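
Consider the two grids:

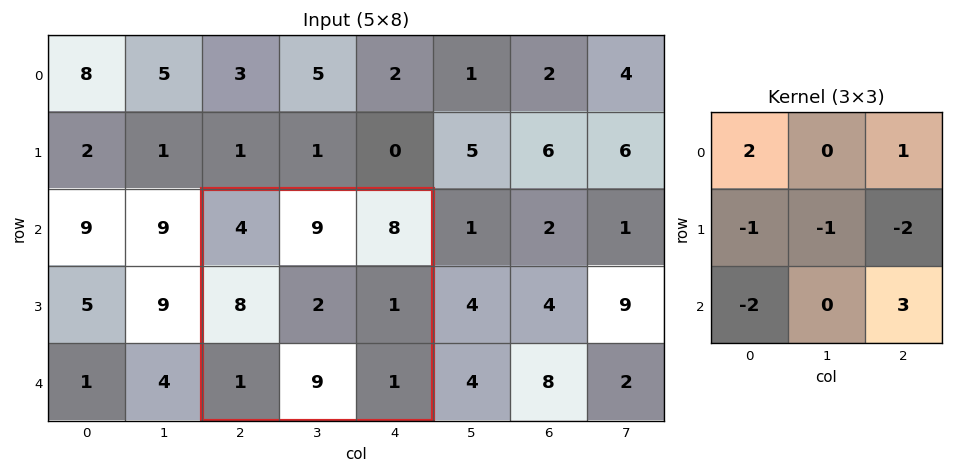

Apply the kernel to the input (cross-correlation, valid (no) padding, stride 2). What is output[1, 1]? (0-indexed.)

5

The receptive field on the input at this output position is [4 9 8 / 8 2 1 / 1 9 1]. Elementwise product with the kernel and sum: 4·2 + 8·1 + 8·-1 + 2·-1 + 1·-2 + 1·-2 + 1·3.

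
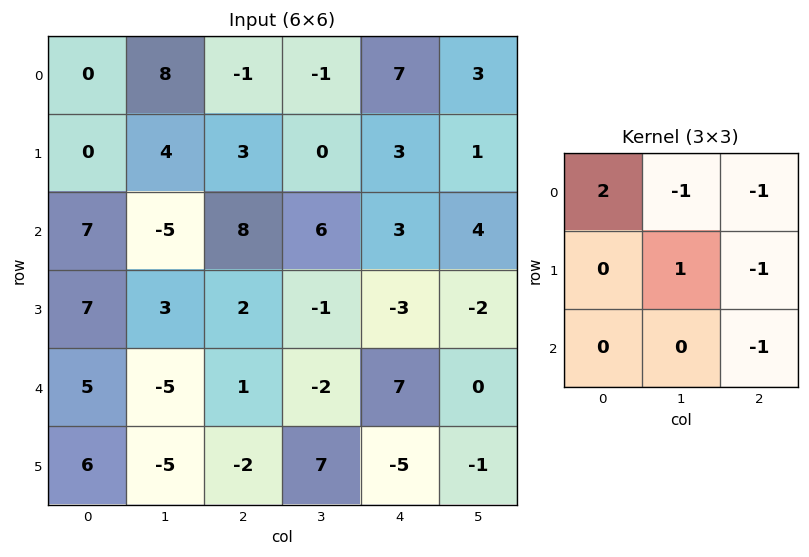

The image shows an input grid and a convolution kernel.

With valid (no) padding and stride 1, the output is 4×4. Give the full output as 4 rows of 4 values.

Output[0,0]: The receptive field on the input at this output position is [0 8 -1 / 0 4 3 / 7 -5 8]. Elementwise product with the kernel and sum: 0·2 + 8·-1 + -1·-1 + 4·1 + 3·-1 + 8·-1.

-14 15 -14 -14
-22 8 9 -3
11 -19 2 4
5 1 4 11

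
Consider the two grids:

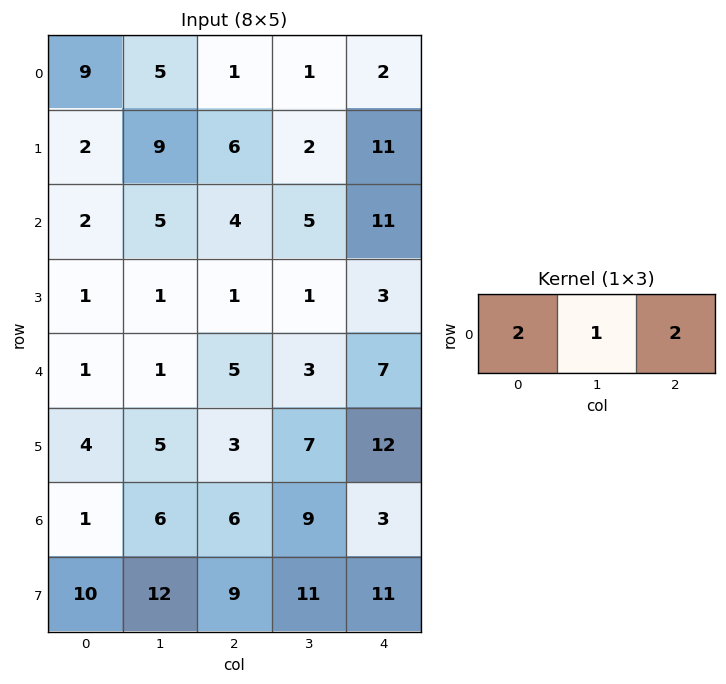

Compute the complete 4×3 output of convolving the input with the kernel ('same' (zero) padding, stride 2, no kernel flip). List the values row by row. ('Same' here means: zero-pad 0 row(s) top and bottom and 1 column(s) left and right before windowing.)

Output[0,0]: The receptive field on the zero-padded input at this output position is [0 9 5]. Elementwise product with the kernel and sum: 0·2 + 9·1 + 5·2.
Output[0,1]: The receptive field on the zero-padded input at this output position is [5 1 1]. Elementwise product with the kernel and sum: 5·2 + 1·1 + 1·2.

19 13 4
12 24 21
3 13 13
13 36 21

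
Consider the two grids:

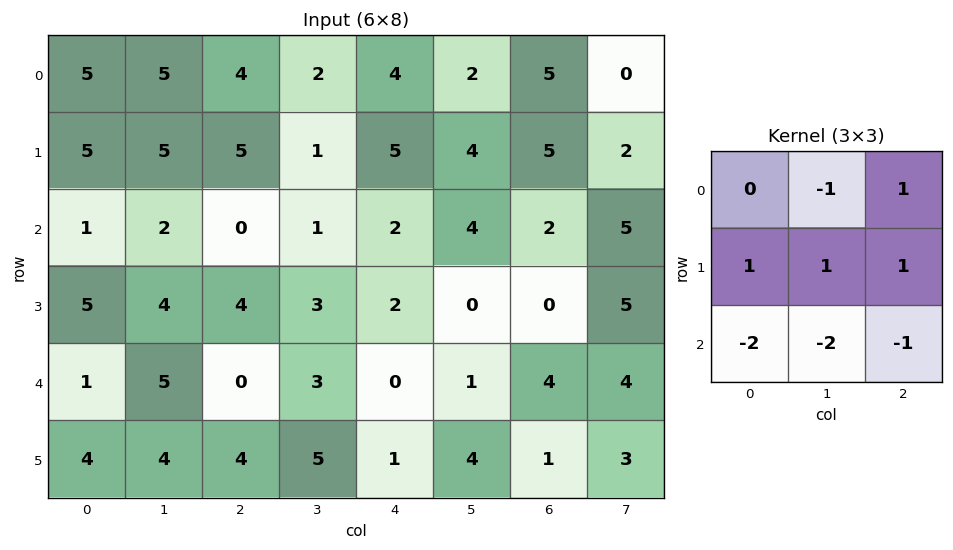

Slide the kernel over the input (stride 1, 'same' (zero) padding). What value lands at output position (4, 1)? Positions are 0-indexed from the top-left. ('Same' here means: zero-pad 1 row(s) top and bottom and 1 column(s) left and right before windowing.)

-14

The receptive field on the zero-padded input at this output position is [5 4 4 / 1 5 0 / 4 4 4]. Elementwise product with the kernel and sum: 4·-1 + 4·1 + 1·1 + 5·1 + 0·1 + 4·-2 + 4·-2 + 4·-1.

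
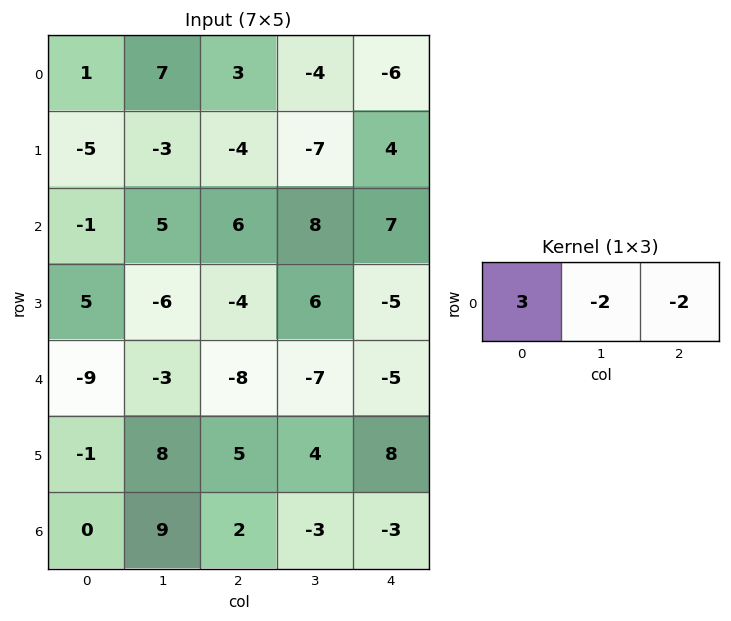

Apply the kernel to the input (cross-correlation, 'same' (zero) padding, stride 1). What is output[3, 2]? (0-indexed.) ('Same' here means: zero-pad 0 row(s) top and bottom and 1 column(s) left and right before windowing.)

-22

The receptive field on the zero-padded input at this output position is [-6 -4 6]. Elementwise product with the kernel and sum: -6·3 + -4·-2 + 6·-2.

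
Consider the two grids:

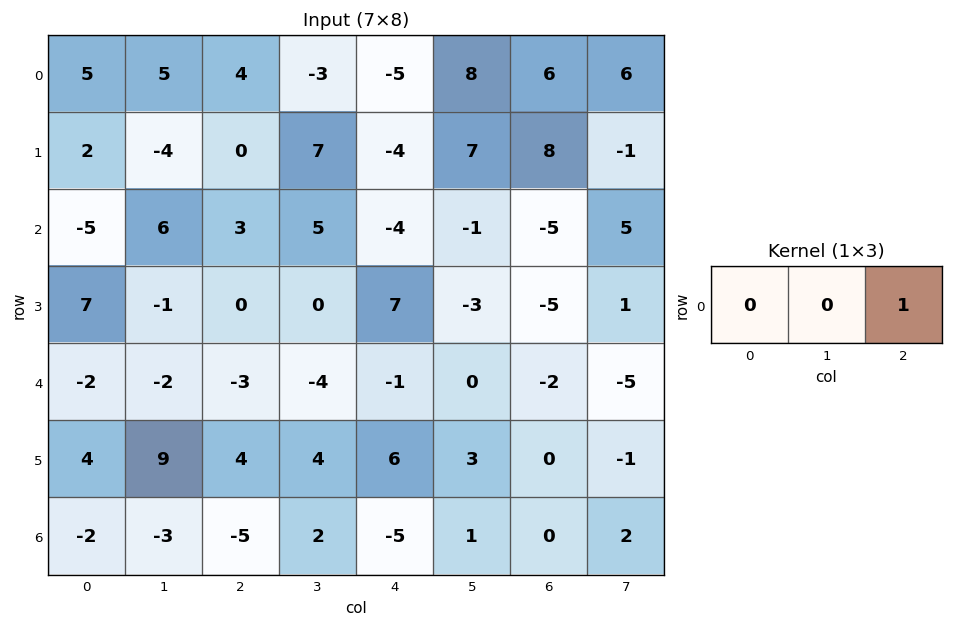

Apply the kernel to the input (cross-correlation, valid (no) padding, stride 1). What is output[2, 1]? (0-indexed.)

The receptive field on the input at this output position is [6 3 5]. Elementwise product with the kernel and sum: 5·1.

5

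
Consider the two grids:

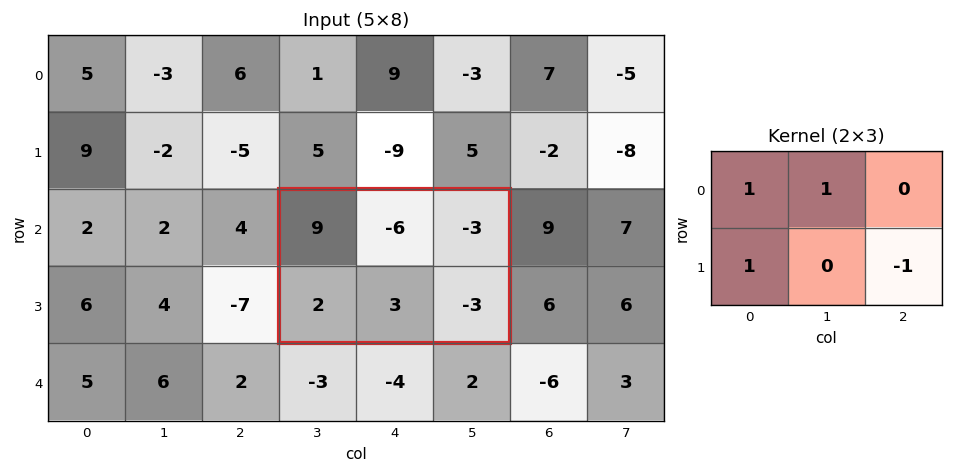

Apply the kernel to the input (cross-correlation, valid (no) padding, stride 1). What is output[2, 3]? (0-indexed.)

The receptive field on the input at this output position is [9 -6 -3 / 2 3 -3]. Elementwise product with the kernel and sum: 9·1 + -6·1 + 2·1 + -3·-1.

8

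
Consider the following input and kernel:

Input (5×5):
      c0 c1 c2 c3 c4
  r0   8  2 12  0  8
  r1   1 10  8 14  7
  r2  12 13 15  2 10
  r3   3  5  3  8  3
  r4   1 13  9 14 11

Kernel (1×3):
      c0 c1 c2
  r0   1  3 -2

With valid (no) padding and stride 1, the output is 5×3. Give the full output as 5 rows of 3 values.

Output[0,0]: The receptive field on the input at this output position is [8 2 12]. Elementwise product with the kernel and sum: 8·1 + 2·3 + 12·-2.
Output[0,1]: The receptive field on the input at this output position is [2 12 0]. Elementwise product with the kernel and sum: 2·1 + 12·3 + 0·-2.

-10 38 -4
15 6 36
21 54 1
12 -2 21
22 12 29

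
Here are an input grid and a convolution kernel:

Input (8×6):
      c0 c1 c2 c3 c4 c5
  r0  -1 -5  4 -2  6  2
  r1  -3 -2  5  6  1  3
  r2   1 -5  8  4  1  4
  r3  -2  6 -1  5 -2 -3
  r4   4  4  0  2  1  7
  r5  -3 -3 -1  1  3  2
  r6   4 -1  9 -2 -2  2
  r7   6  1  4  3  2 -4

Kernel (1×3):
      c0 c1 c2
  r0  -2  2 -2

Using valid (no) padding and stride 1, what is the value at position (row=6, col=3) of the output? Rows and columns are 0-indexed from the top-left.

The receptive field on the input at this output position is [-2 -2 2]. Elementwise product with the kernel and sum: -2·-2 + -2·2 + 2·-2.

-4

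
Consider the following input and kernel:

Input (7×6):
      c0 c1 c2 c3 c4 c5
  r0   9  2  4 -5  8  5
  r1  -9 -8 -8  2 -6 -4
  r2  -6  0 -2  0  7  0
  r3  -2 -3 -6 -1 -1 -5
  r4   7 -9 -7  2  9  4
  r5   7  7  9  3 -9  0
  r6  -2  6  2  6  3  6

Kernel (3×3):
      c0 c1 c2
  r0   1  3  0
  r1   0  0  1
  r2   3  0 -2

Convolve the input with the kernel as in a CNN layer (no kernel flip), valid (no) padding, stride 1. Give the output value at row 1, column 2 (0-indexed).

The receptive field on the input at this output position is [-8 2 -6 / -2 0 7 / -6 -1 -1]. Elementwise product with the kernel and sum: -8·1 + 2·3 + 7·1 + -6·3 + -1·-2.

-11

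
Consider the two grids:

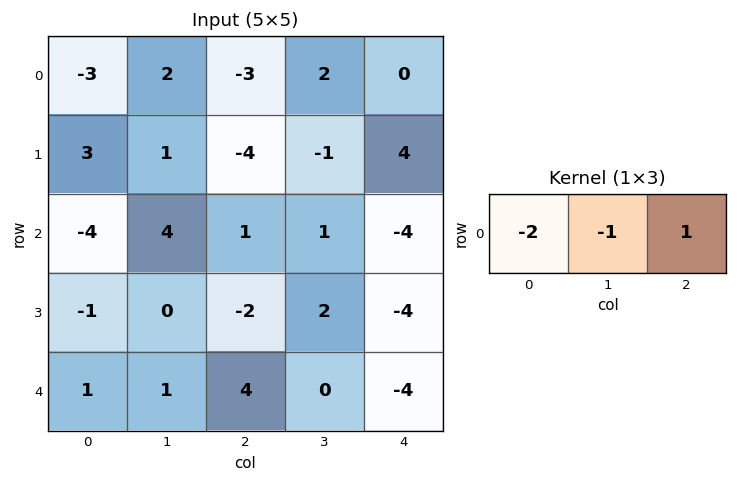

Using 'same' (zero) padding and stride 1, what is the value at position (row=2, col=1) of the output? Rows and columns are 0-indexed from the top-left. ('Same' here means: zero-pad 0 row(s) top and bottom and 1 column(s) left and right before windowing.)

5

The receptive field on the zero-padded input at this output position is [-4 4 1]. Elementwise product with the kernel and sum: -4·-2 + 4·-1 + 1·1.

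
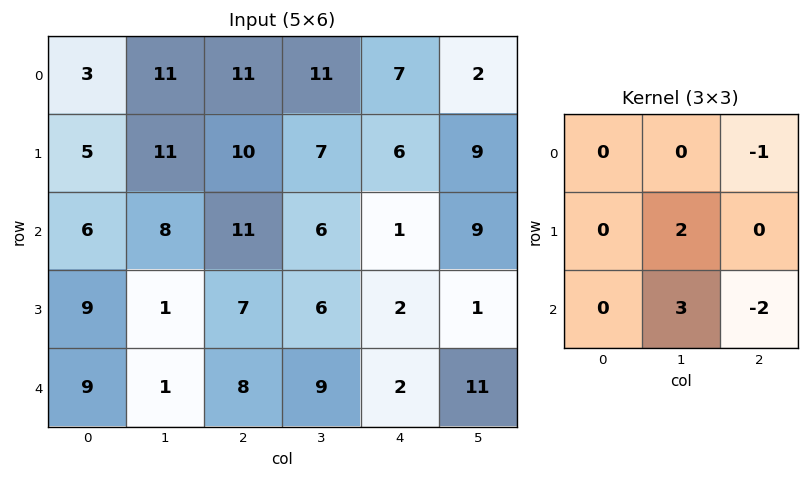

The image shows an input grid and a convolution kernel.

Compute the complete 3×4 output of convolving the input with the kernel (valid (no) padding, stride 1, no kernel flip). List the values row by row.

13 30 23 -5
-5 24 20 -3
-22 14 34 -21

Output[0,0]: The receptive field on the input at this output position is [3 11 11 / 5 11 10 / 6 8 11]. Elementwise product with the kernel and sum: 11·-1 + 11·2 + 8·3 + 11·-2.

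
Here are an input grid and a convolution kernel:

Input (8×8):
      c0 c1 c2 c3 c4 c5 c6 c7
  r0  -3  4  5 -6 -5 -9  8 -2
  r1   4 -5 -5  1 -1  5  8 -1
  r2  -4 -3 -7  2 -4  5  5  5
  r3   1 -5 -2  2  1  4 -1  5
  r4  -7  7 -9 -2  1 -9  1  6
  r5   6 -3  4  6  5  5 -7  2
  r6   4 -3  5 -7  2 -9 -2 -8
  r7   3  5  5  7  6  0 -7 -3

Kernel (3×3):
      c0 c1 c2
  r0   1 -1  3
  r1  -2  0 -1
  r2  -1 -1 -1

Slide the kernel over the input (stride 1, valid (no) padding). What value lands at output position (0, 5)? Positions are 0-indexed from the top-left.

-47

The receptive field on the input at this output position is [-9 8 -2 / 5 8 -1 / 5 5 5]. Elementwise product with the kernel and sum: -9·1 + 8·-1 + -2·3 + 5·-2 + -1·-1 + 5·-1 + 5·-1 + 5·-1.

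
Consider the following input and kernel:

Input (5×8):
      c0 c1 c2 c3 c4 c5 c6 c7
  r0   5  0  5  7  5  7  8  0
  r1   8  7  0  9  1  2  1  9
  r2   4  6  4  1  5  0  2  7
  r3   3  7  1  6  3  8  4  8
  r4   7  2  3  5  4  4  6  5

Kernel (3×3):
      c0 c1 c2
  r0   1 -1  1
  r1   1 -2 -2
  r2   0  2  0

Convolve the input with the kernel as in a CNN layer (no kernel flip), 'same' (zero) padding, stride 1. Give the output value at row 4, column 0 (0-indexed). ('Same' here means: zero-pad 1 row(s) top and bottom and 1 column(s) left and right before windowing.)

-14

The receptive field on the zero-padded input at this output position is [0 3 7 / 0 7 2 / 0 0 0]. Elementwise product with the kernel and sum: 0·1 + 3·-1 + 7·1 + 0·1 + 7·-2 + 2·-2 + 0·2.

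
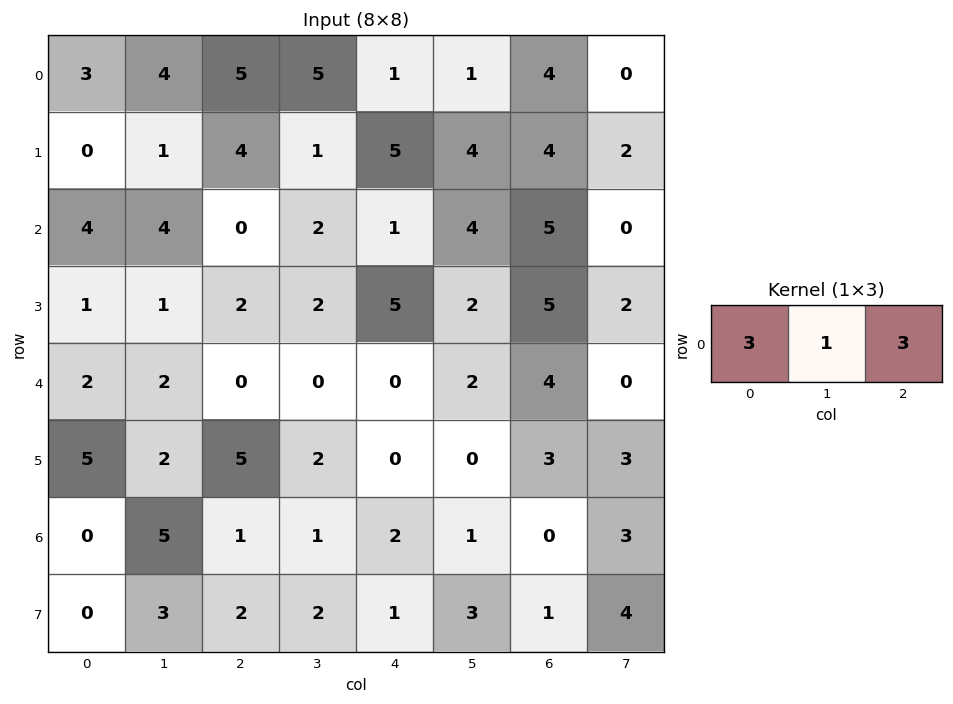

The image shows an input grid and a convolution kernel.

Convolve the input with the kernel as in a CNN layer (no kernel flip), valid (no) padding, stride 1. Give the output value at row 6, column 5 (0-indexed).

12

The receptive field on the input at this output position is [1 0 3]. Elementwise product with the kernel and sum: 1·3 + 0·1 + 3·3.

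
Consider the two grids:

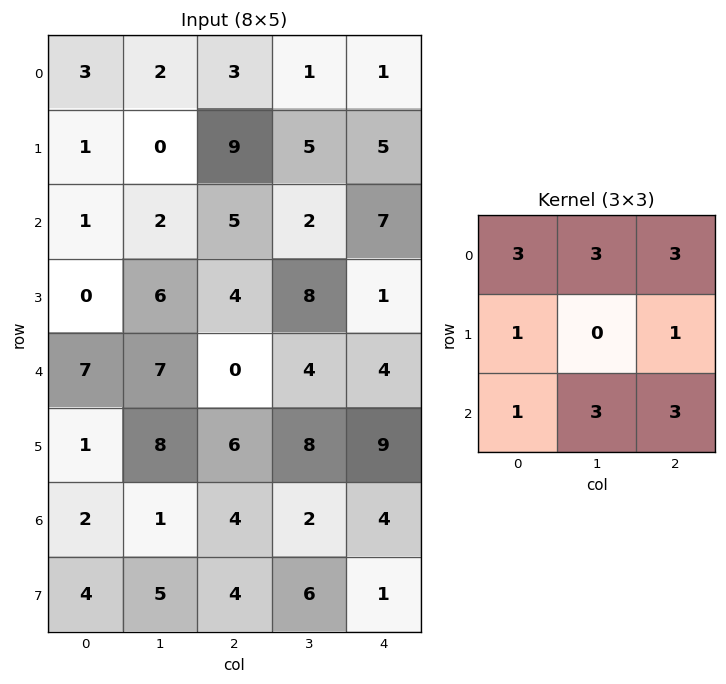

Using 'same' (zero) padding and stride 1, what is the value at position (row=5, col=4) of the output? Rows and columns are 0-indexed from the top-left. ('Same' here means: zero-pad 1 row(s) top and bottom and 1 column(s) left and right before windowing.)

46

The receptive field on the zero-padded input at this output position is [4 4 0 / 8 9 0 / 2 4 0]. Elementwise product with the kernel and sum: 4·3 + 4·3 + 0·3 + 8·1 + 0·1 + 2·1 + 4·3 + 0·3.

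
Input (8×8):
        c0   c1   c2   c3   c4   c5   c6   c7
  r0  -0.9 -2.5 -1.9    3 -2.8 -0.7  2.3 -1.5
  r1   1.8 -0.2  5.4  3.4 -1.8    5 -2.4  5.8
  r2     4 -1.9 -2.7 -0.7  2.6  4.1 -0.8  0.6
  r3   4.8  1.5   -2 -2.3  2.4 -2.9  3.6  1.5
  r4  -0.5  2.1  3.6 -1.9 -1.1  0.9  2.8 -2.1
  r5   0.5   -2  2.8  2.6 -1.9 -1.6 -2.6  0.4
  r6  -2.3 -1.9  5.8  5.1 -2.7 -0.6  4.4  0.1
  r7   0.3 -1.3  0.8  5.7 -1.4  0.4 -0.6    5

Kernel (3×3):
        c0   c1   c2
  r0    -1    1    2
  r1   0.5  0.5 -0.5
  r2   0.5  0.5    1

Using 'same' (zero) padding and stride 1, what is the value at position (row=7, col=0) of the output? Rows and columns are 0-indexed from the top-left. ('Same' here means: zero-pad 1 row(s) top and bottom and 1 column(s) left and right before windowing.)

-5.3

The receptive field on the zero-padded input at this output position is [0 -2.3 -1.9 / 0 0.3 -1.3 / 0 0 0]. Elementwise product with the kernel and sum: 0·-1 + -2.3·1 + -1.9·2 + 0·0.5 + 0.3·0.5 + -1.3·-0.5 + 0·0.5 + 0·0.5 + 0·1.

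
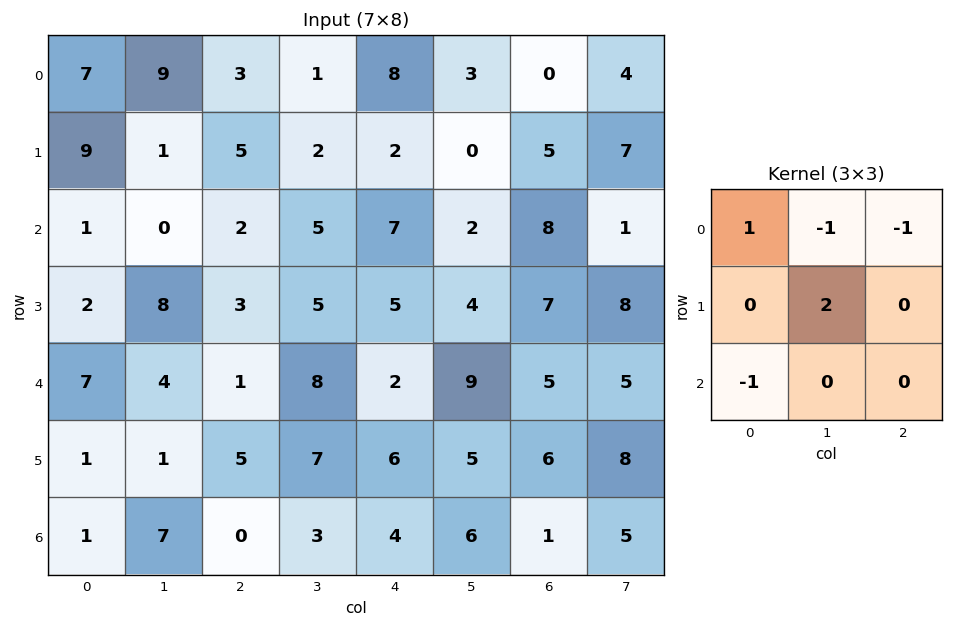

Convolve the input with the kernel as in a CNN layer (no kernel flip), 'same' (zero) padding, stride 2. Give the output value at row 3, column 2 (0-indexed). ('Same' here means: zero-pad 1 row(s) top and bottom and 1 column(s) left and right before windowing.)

4

The receptive field on the zero-padded input at this output position is [7 6 5 / 3 4 6 / 0 0 0]. Elementwise product with the kernel and sum: 7·1 + 6·-1 + 5·-1 + 4·2 + 0·-1.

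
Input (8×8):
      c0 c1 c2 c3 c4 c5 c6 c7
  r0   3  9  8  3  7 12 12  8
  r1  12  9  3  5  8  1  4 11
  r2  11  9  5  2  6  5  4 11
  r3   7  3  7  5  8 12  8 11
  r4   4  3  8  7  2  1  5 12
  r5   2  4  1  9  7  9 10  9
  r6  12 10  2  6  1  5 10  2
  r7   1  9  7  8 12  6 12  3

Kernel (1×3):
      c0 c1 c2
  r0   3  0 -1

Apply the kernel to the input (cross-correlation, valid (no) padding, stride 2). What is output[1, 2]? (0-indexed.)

14

The receptive field on the input at this output position is [6 5 4]. Elementwise product with the kernel and sum: 6·3 + 4·-1.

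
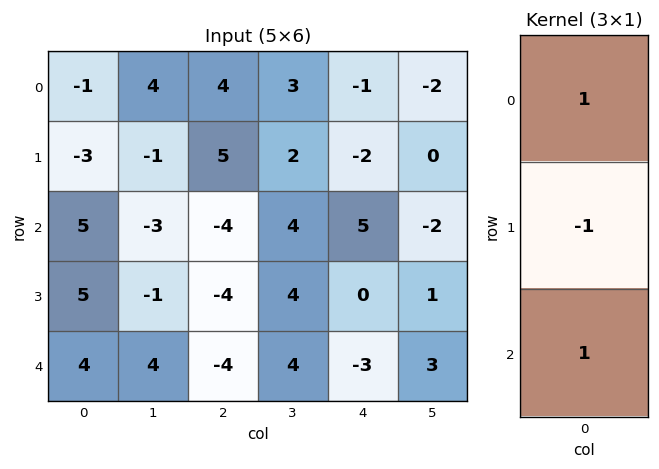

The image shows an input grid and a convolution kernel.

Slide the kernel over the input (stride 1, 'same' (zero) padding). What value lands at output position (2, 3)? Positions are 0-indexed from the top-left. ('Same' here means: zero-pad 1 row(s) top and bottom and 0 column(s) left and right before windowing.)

2

The receptive field on the zero-padded input at this output position is [2 / 4 / 4]. Elementwise product with the kernel and sum: 2·1 + 4·-1 + 4·1.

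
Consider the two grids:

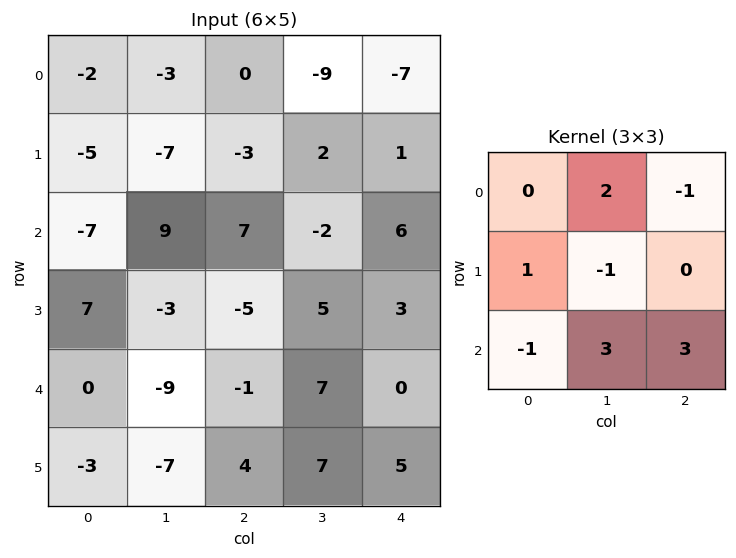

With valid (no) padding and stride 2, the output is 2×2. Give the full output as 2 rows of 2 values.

51 -11
-9 2

Output[0,0]: The receptive field on the input at this output position is [-2 -3 0 / -5 -7 -3 / -7 9 7]. Elementwise product with the kernel and sum: -3·2 + 0·-1 + -5·1 + -7·-1 + -7·-1 + 9·3 + 7·3.
Output[0,1]: The receptive field on the input at this output position is [0 -9 -7 / -3 2 1 / 7 -2 6]. Elementwise product with the kernel and sum: -9·2 + -7·-1 + -3·1 + 2·-1 + 7·-1 + -2·3 + 6·3.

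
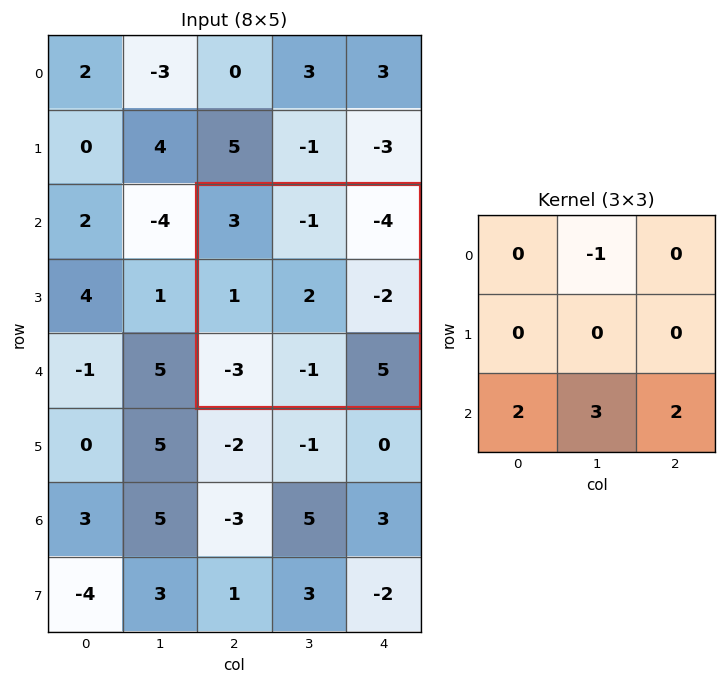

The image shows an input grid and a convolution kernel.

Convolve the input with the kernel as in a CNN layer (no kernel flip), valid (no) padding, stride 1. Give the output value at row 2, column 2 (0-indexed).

2

The receptive field on the input at this output position is [3 -1 -4 / 1 2 -2 / -3 -1 5]. Elementwise product with the kernel and sum: -1·-1 + -3·2 + -1·3 + 5·2.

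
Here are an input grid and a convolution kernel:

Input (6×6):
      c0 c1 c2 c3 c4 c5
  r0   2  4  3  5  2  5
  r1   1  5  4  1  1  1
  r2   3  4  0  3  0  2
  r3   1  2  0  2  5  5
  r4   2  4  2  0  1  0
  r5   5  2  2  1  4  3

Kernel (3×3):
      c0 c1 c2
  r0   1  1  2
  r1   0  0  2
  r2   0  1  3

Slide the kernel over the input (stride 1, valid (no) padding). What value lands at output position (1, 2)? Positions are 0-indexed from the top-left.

24

The receptive field on the input at this output position is [4 1 1 / 0 3 0 / 0 2 5]. Elementwise product with the kernel and sum: 4·1 + 1·1 + 1·2 + 0·2 + 2·1 + 5·3.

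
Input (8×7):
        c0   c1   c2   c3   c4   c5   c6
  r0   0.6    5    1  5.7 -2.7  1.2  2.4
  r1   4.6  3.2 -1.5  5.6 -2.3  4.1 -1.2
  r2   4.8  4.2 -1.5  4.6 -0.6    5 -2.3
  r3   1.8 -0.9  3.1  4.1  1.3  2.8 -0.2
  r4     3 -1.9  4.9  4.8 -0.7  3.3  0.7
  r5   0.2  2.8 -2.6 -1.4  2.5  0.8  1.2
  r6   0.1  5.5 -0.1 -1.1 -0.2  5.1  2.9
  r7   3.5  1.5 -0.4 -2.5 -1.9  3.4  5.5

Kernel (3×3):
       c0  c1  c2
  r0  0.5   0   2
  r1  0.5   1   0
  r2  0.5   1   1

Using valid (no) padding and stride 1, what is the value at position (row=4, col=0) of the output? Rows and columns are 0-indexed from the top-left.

The receptive field on the input at this output position is [3 -1.9 4.9 / 0.2 2.8 -2.6 / 0.1 5.5 -0.1]. Elementwise product with the kernel and sum: 3·0.5 + 4.9·2 + 0.2·0.5 + 2.8·1 + 0.1·0.5 + 5.5·1 + -0.1·1.

19.65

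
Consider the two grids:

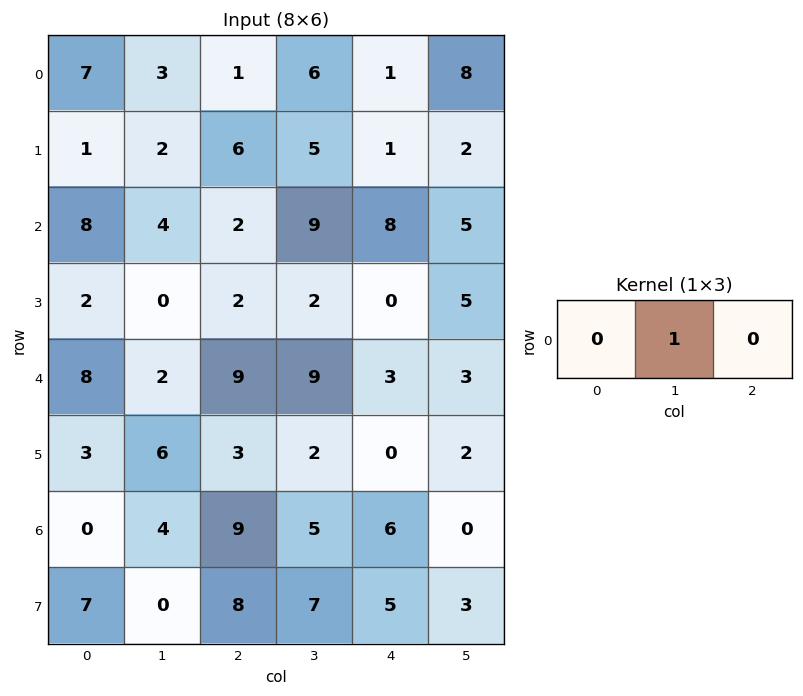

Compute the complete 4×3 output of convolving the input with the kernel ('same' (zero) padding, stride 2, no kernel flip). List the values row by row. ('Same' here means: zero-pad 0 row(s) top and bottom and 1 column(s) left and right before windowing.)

7 1 1
8 2 8
8 9 3
0 9 6

Output[0,0]: The receptive field on the zero-padded input at this output position is [0 7 3]. Elementwise product with the kernel and sum: 7·1.
Output[0,1]: The receptive field on the zero-padded input at this output position is [3 1 6]. Elementwise product with the kernel and sum: 1·1.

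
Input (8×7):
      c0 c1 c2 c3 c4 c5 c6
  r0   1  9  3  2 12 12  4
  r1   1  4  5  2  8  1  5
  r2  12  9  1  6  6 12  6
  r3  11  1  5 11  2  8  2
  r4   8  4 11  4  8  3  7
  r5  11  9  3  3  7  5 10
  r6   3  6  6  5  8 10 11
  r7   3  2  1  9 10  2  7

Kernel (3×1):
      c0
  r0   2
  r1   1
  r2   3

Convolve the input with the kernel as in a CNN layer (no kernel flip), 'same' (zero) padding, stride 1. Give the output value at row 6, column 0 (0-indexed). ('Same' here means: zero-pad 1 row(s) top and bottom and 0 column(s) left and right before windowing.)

The receptive field on the zero-padded input at this output position is [11 / 3 / 3]. Elementwise product with the kernel and sum: 11·2 + 3·1 + 3·3.

34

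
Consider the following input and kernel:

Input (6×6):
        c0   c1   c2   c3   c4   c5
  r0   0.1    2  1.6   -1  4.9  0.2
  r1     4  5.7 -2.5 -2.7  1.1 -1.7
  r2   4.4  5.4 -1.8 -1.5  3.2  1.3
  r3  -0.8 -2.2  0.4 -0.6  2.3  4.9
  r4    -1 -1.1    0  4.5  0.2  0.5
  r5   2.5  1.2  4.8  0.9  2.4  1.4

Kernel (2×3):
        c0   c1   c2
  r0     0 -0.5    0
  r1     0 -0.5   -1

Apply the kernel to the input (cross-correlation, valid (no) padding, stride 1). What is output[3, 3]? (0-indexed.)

-1.75

The receptive field on the input at this output position is [-0.6 2.3 4.9 / 4.5 0.2 0.5]. Elementwise product with the kernel and sum: 2.3·-0.5 + 0.2·-0.5 + 0.5·-1.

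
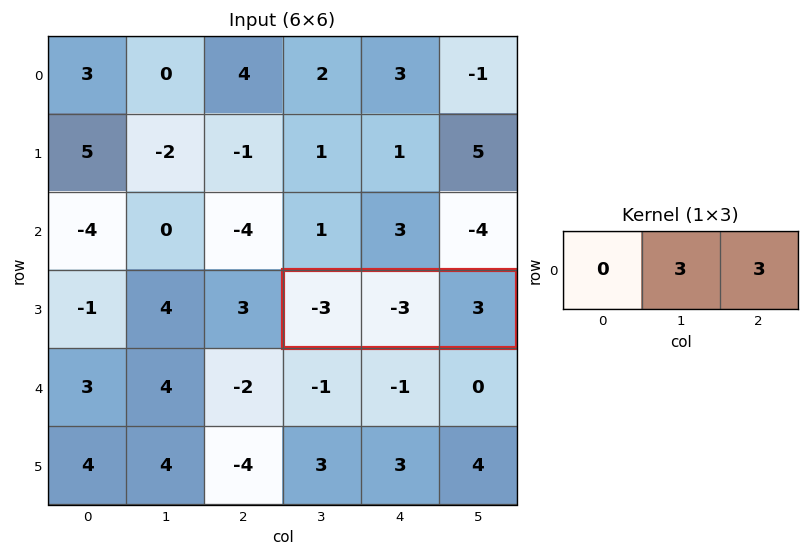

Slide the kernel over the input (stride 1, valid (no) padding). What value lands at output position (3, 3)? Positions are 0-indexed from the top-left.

0

The receptive field on the input at this output position is [-3 -3 3]. Elementwise product with the kernel and sum: -3·3 + 3·3.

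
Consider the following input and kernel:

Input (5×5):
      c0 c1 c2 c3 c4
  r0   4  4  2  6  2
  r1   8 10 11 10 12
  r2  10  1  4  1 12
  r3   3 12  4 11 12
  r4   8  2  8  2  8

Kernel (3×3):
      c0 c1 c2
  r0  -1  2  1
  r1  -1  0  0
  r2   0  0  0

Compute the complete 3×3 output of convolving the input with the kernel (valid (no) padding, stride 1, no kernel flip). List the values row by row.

Output[0,0]: The receptive field on the input at this output position is [4 4 2 / 8 10 11 / 10 1 4]. Elementwise product with the kernel and sum: 4·-1 + 4·2 + 2·1 + 8·-1.

-2 -4 1
13 21 17
-7 -4 6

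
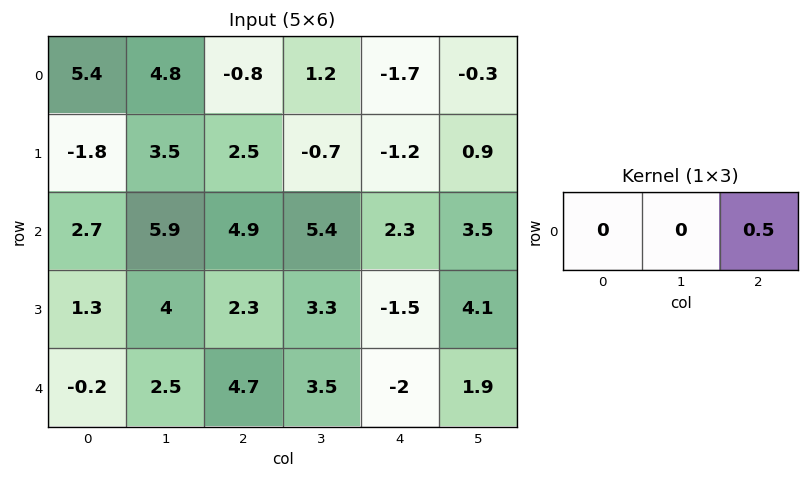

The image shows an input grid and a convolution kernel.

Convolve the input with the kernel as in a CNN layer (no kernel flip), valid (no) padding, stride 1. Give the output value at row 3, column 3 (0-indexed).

2.05

The receptive field on the input at this output position is [3.3 -1.5 4.1]. Elementwise product with the kernel and sum: 4.1·0.5.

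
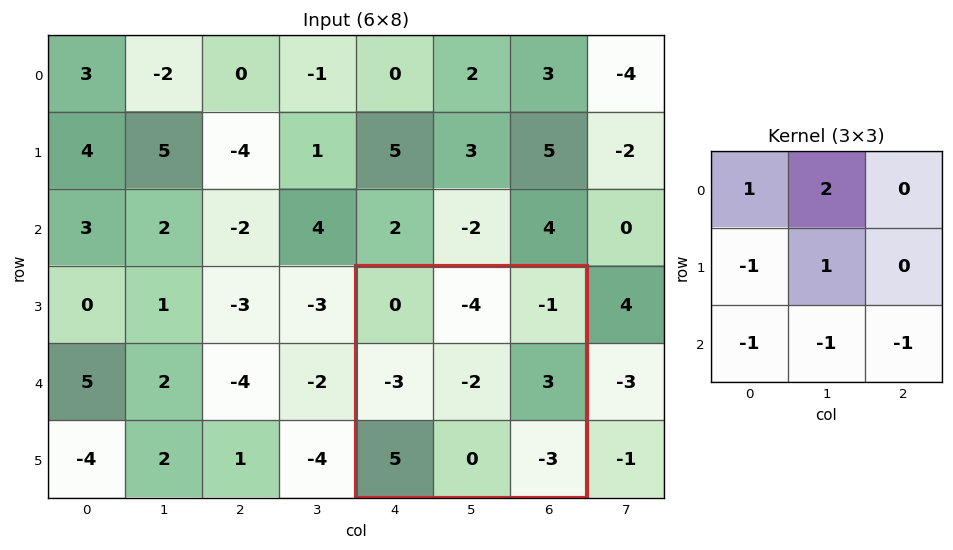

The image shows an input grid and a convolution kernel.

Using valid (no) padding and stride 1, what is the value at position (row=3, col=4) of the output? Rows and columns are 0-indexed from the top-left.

-9

The receptive field on the input at this output position is [0 -4 -1 / -3 -2 3 / 5 0 -3]. Elementwise product with the kernel and sum: 0·1 + -4·2 + -3·-1 + -2·1 + 5·-1 + 0·-1 + -3·-1.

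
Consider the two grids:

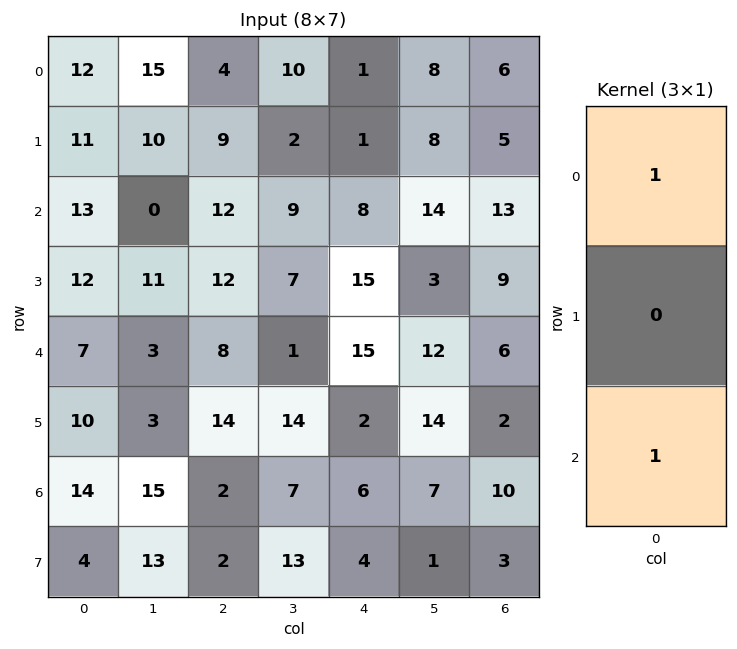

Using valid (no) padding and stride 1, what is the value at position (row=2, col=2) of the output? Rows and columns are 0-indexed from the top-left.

The receptive field on the input at this output position is [12 / 12 / 8]. Elementwise product with the kernel and sum: 12·1 + 8·1.

20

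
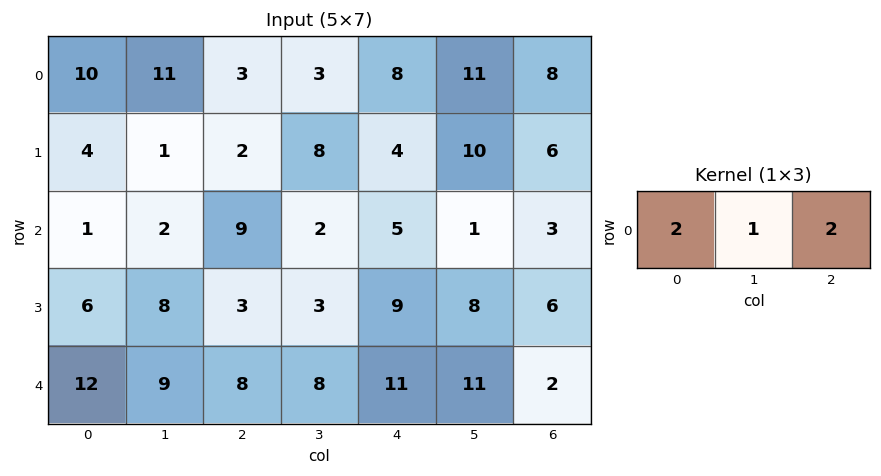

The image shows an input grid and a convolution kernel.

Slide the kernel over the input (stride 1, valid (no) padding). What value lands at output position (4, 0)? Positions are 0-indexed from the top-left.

49

The receptive field on the input at this output position is [12 9 8]. Elementwise product with the kernel and sum: 12·2 + 9·1 + 8·2.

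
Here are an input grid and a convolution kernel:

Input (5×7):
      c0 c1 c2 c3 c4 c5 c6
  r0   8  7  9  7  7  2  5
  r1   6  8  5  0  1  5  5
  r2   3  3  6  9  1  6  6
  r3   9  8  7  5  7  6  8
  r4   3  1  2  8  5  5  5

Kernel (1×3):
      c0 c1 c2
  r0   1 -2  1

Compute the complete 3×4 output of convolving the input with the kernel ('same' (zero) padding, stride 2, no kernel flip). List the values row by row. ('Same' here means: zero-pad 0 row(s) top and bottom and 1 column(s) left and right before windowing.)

-9 -4 -5 -8
-3 0 13 -6
-5 5 3 -5

Output[0,0]: The receptive field on the zero-padded input at this output position is [0 8 7]. Elementwise product with the kernel and sum: 0·1 + 8·-2 + 7·1.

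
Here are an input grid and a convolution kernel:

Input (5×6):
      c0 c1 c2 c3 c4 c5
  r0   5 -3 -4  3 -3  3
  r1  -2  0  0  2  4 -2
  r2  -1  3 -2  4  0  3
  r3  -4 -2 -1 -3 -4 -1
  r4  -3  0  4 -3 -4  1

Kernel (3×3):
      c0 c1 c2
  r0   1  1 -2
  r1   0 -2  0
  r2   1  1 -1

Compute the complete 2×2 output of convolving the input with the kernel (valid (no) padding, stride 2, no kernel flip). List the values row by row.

14 3
3 13

Output[0,0]: The receptive field on the input at this output position is [5 -3 -4 / -2 0 0 / -1 3 -2]. Elementwise product with the kernel and sum: 5·1 + -3·1 + -4·-2 + 0·-2 + -1·1 + 3·1 + -2·-1.
Output[0,1]: The receptive field on the input at this output position is [-4 3 -3 / 0 2 4 / -2 4 0]. Elementwise product with the kernel and sum: -4·1 + 3·1 + -3·-2 + 2·-2 + -2·1 + 4·1 + 0·-1.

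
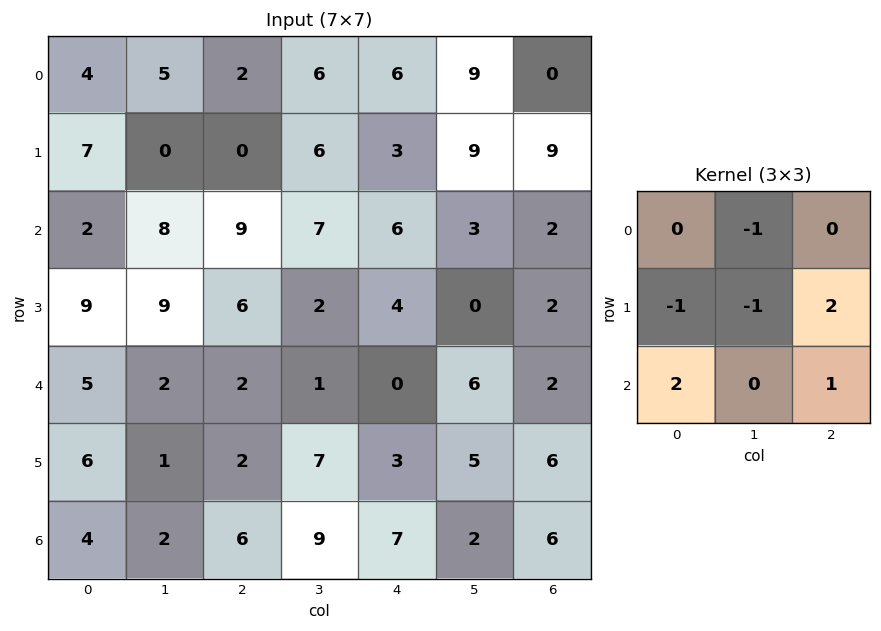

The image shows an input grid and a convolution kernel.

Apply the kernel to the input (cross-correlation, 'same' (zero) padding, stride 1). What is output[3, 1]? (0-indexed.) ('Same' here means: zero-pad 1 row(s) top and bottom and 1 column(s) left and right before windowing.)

-2

The receptive field on the zero-padded input at this output position is [2 8 9 / 9 9 6 / 5 2 2]. Elementwise product with the kernel and sum: 8·-1 + 9·-1 + 9·-1 + 6·2 + 5·2 + 2·1.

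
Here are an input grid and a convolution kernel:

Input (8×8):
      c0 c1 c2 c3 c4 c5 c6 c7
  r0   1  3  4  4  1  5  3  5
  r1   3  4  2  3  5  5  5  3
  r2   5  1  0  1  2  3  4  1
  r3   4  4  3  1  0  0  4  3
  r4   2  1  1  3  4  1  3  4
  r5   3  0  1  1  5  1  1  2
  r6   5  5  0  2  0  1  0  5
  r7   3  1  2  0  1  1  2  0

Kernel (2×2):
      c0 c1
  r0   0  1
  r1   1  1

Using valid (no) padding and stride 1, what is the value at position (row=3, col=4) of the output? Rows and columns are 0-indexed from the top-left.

The receptive field on the input at this output position is [0 0 / 4 1]. Elementwise product with the kernel and sum: 0·1 + 4·1 + 1·1.

5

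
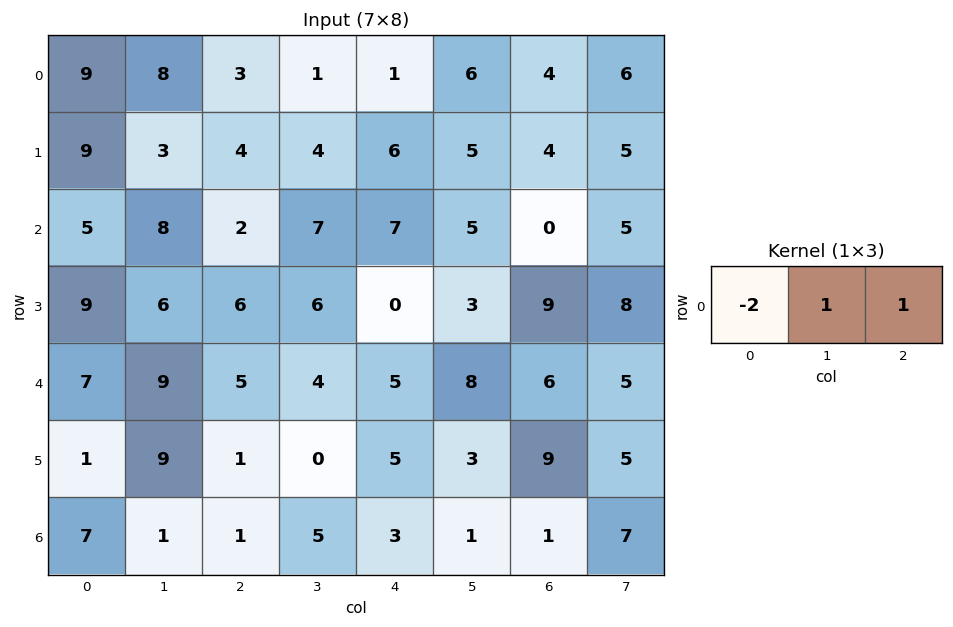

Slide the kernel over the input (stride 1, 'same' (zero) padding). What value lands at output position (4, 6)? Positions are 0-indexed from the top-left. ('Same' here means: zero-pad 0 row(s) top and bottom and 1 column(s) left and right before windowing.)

-5

The receptive field on the zero-padded input at this output position is [8 6 5]. Elementwise product with the kernel and sum: 8·-2 + 6·1 + 5·1.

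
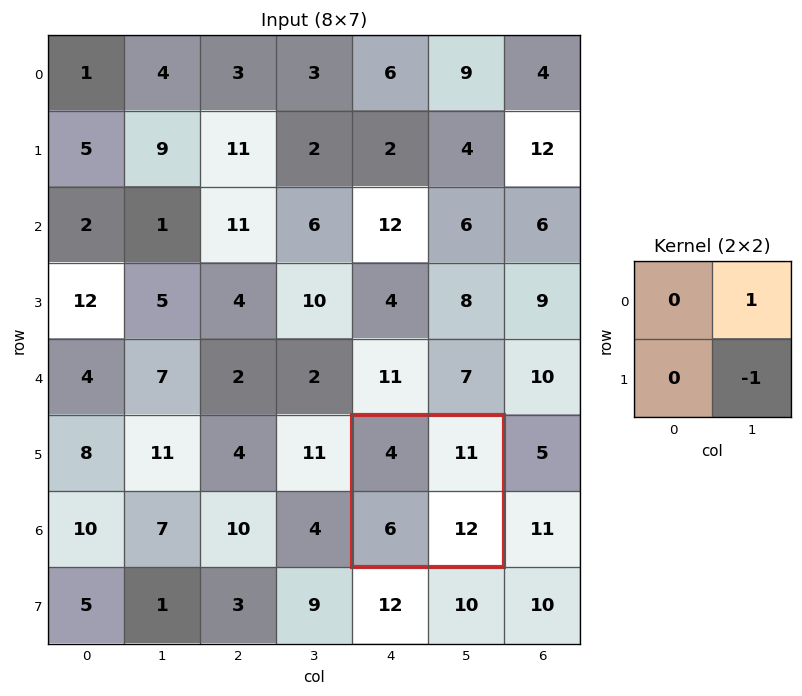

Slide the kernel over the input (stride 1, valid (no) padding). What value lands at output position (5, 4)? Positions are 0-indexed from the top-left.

The receptive field on the input at this output position is [4 11 / 6 12]. Elementwise product with the kernel and sum: 11·1 + 12·-1.

-1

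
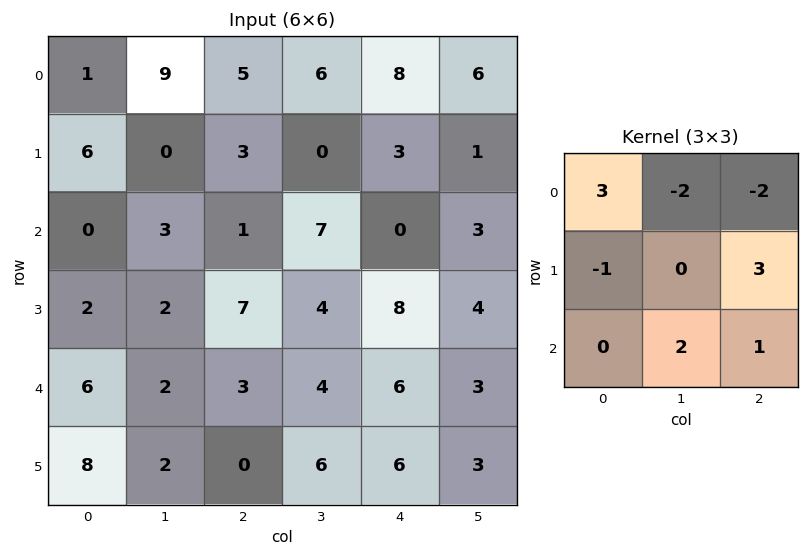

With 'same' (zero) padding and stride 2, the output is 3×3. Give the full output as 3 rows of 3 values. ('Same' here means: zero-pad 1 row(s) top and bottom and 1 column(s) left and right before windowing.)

Output[0,0]: The receptive field on the zero-padded input at this output position is [0 0 0 / 0 1 9 / 0 6 0]. Elementwise product with the kernel and sum: 0·3 + 0·-2 + 0·-2 + 0·-1 + 9·3 + 6·2 + 0·1.
Output[0,1]: The receptive field on the zero-padded input at this output position is [0 0 0 / 9 5 6 / 0 3 0]. Elementwise product with the kernel and sum: 0·3 + 0·-2 + 0·-2 + 9·-1 + 6·3 + 3·2 + 0·1.

39 15 19
3 30 14
16 0 8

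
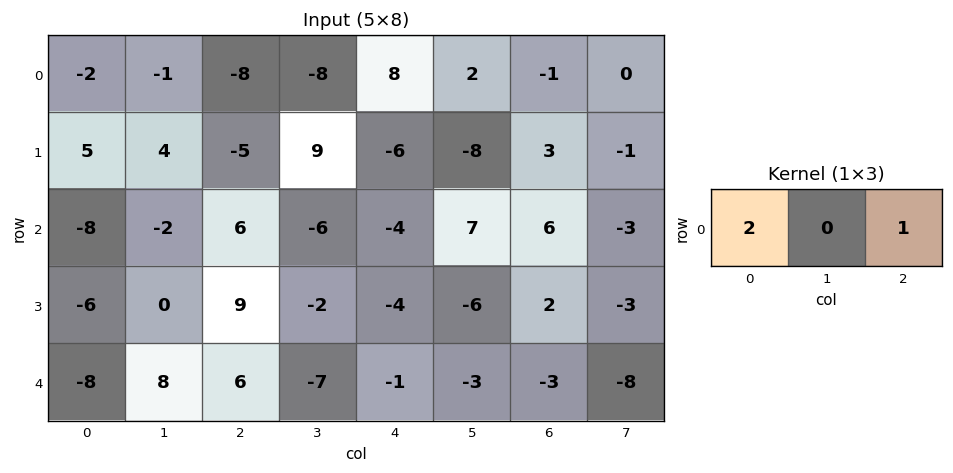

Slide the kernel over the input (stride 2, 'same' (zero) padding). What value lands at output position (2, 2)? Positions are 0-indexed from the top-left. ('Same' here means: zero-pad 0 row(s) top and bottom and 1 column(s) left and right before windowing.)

-17

The receptive field on the zero-padded input at this output position is [-7 -1 -3]. Elementwise product with the kernel and sum: -7·2 + -3·1.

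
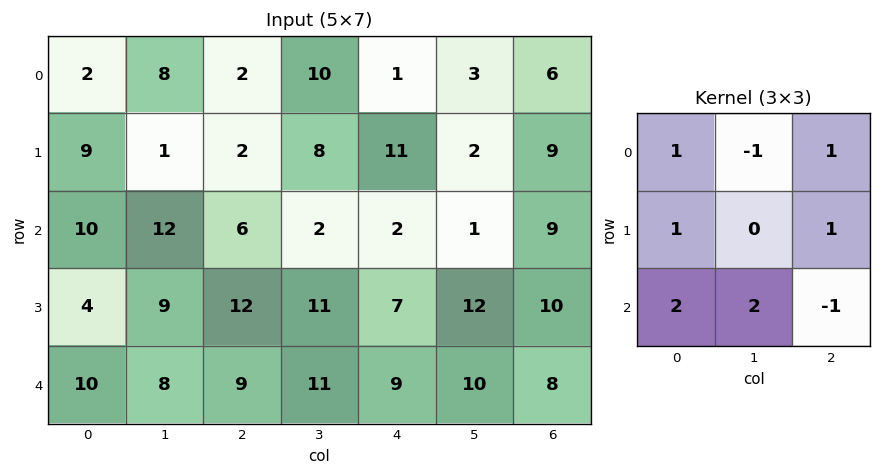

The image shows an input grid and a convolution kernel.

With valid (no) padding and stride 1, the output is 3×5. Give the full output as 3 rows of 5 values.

45 59 20 29 21
40 52 52 26 57
47 51 56 54 57

Output[0,0]: The receptive field on the input at this output position is [2 8 2 / 9 1 2 / 10 12 6]. Elementwise product with the kernel and sum: 2·1 + 8·-1 + 2·1 + 9·1 + 2·1 + 10·2 + 12·2 + 6·-1.
Output[0,1]: The receptive field on the input at this output position is [8 2 10 / 1 2 8 / 12 6 2]. Elementwise product with the kernel and sum: 8·1 + 2·-1 + 10·1 + 1·1 + 8·1 + 12·2 + 6·2 + 2·-1.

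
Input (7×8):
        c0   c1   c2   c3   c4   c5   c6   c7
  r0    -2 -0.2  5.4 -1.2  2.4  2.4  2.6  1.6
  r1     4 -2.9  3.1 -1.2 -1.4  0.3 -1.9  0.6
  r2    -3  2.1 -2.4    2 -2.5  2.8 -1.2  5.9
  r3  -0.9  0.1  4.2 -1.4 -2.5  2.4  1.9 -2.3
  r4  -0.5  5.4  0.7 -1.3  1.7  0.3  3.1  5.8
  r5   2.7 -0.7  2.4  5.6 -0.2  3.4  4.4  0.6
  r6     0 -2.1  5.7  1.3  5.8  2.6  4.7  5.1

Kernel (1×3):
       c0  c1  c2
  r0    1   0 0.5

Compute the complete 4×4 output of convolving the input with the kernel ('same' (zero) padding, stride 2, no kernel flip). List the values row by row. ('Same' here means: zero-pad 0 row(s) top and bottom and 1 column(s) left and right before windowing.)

-0.1 -0.8 0 3.2
1.05 3.1 3.4 5.75
2.7 4.75 -1.15 3.2
-1.05 -1.45 2.6 5.15

Output[0,0]: The receptive field on the zero-padded input at this output position is [0 -2 -0.2]. Elementwise product with the kernel and sum: 0·1 + -0.2·0.5.
Output[0,1]: The receptive field on the zero-padded input at this output position is [-0.2 5.4 -1.2]. Elementwise product with the kernel and sum: -0.2·1 + -1.2·0.5.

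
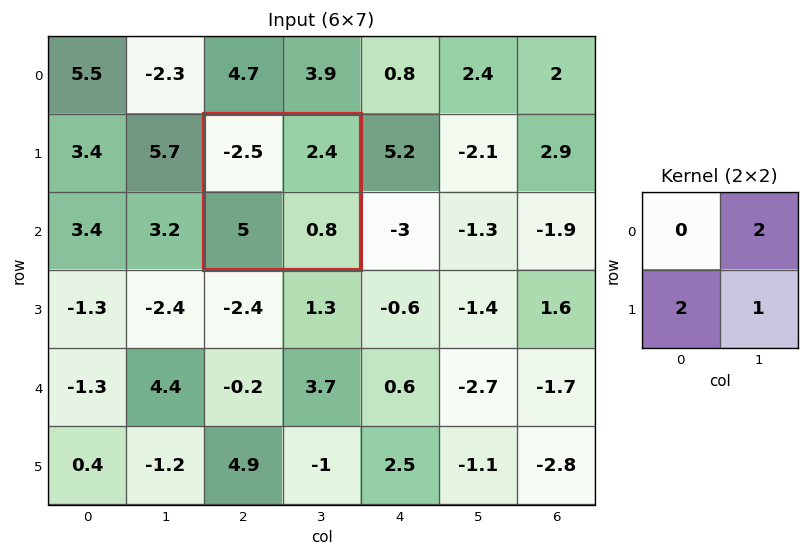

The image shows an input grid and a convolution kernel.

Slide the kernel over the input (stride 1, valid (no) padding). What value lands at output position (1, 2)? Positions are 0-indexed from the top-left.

The receptive field on the input at this output position is [-2.5 2.4 / 5 0.8]. Elementwise product with the kernel and sum: 2.4·2 + 5·2 + 0.8·1.

15.6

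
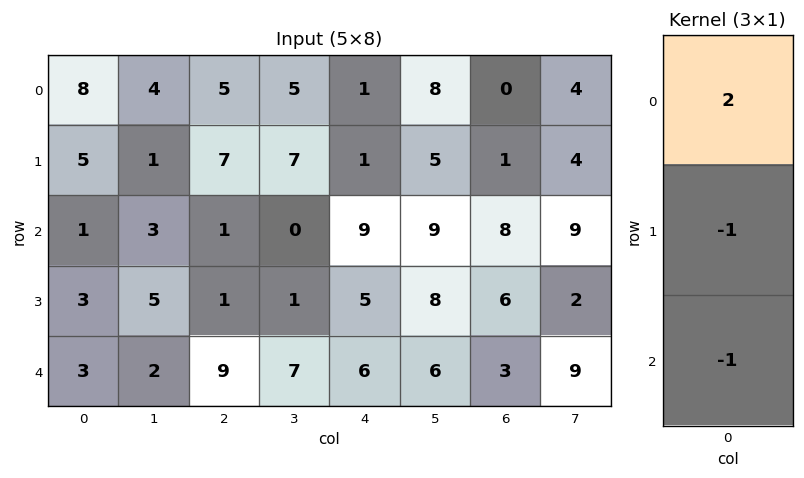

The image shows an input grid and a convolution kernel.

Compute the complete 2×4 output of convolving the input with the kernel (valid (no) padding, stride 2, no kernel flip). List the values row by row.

Output[0,0]: The receptive field on the input at this output position is [8 / 5 / 1]. Elementwise product with the kernel and sum: 8·2 + 5·-1 + 1·-1.
Output[0,1]: The receptive field on the input at this output position is [5 / 7 / 1]. Elementwise product with the kernel and sum: 5·2 + 7·-1 + 1·-1.

10 2 -8 -9
-4 -8 7 7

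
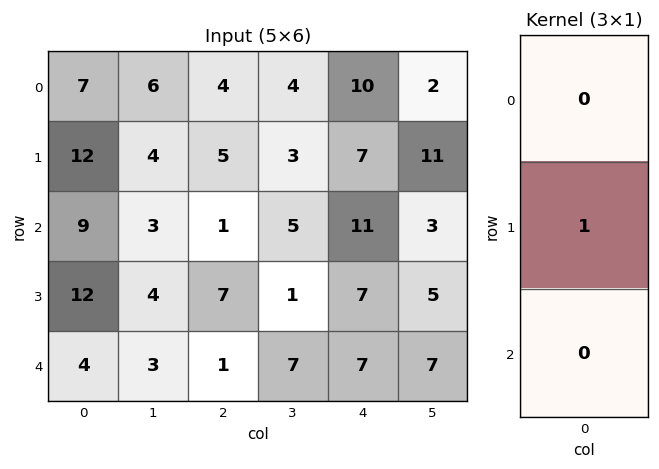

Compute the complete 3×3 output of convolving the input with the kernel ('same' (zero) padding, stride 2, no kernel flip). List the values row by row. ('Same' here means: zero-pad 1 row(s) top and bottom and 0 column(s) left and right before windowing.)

Output[0,0]: The receptive field on the zero-padded input at this output position is [0 / 7 / 12]. Elementwise product with the kernel and sum: 7·1.
Output[0,1]: The receptive field on the zero-padded input at this output position is [0 / 4 / 5]. Elementwise product with the kernel and sum: 4·1.

7 4 10
9 1 11
4 1 7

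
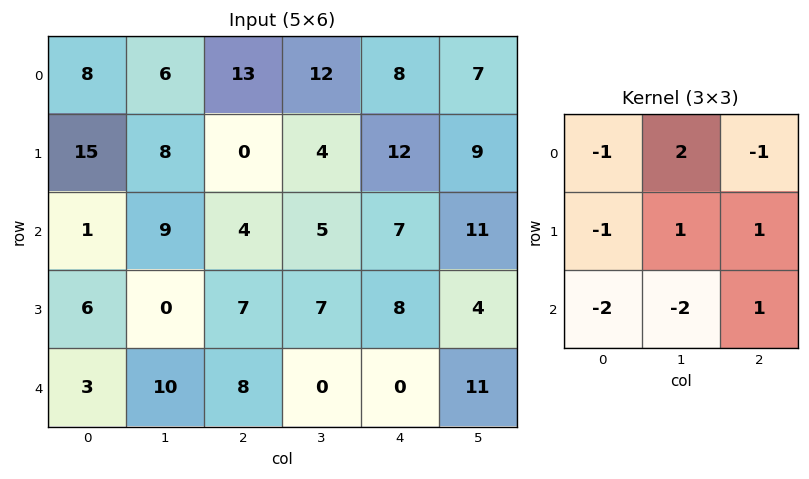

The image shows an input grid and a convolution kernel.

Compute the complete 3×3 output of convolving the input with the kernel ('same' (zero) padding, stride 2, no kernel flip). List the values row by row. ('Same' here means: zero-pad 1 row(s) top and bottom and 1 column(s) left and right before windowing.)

Output[0,0]: The receptive field on the zero-padded input at this output position is [0 0 0 / 0 8 6 / 0 15 8]. Elementwise product with the kernel and sum: 0·-1 + 0·2 + 0·-1 + 0·-1 + 8·1 + 6·1 + 0·-2 + 15·-2 + 8·1.
Output[0,1]: The receptive field on the zero-padded input at this output position is [0 0 0 / 6 13 12 / 8 0 4]. Elementwise product with the kernel and sum: 0·-1 + 0·2 + 0·-1 + 6·-1 + 13·1 + 12·1 + 8·-2 + 0·-2 + 4·1.

-8 7 -20
20 -19 -2
25 5 16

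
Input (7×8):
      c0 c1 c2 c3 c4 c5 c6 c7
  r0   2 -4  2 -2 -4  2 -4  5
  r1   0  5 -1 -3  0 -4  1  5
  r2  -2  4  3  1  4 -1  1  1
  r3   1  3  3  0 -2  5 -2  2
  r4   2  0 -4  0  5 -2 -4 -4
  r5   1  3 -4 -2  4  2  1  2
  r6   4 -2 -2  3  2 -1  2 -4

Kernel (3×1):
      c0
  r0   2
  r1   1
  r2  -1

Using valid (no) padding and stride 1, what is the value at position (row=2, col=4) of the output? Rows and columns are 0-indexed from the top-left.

1

The receptive field on the input at this output position is [4 / -2 / 5]. Elementwise product with the kernel and sum: 4·2 + -2·1 + 5·-1.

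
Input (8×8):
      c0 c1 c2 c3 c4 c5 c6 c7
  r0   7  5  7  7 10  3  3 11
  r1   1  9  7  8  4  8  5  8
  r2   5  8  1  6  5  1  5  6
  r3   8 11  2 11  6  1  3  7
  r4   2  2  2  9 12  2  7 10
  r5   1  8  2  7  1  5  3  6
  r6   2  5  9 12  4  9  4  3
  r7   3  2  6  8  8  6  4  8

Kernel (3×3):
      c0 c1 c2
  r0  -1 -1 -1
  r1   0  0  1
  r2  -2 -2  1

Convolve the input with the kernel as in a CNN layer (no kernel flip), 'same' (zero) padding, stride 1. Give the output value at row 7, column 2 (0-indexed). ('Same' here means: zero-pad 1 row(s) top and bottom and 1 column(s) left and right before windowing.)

The receptive field on the zero-padded input at this output position is [5 9 12 / 2 6 8 / 0 0 0]. Elementwise product with the kernel and sum: 5·-1 + 9·-1 + 12·-1 + 8·1 + 0·-2 + 0·-2 + 0·1.

-18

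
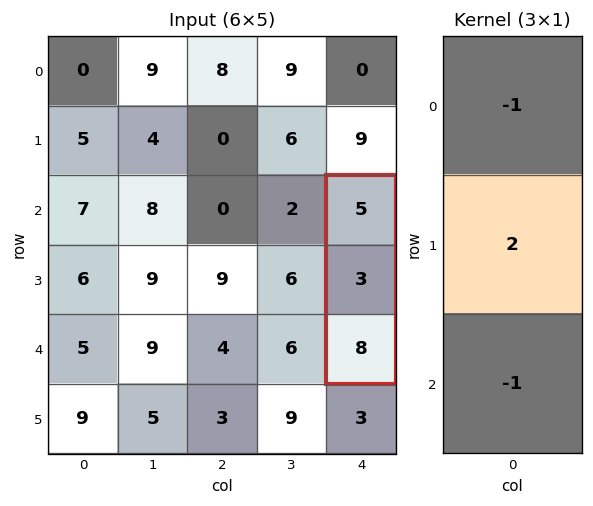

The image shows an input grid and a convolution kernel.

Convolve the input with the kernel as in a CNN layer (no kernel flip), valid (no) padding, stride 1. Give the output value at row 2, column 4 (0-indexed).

The receptive field on the input at this output position is [5 / 3 / 8]. Elementwise product with the kernel and sum: 5·-1 + 3·2 + 8·-1.

-7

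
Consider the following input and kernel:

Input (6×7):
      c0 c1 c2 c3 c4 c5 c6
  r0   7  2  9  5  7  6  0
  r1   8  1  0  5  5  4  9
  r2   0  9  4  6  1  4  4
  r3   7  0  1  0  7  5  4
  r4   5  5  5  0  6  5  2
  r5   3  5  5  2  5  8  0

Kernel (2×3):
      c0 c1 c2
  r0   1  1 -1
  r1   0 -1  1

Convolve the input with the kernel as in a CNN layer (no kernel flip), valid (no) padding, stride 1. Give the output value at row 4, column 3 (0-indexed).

4

The receptive field on the input at this output position is [0 6 5 / 2 5 8]. Elementwise product with the kernel and sum: 0·1 + 6·1 + 5·-1 + 5·-1 + 8·1.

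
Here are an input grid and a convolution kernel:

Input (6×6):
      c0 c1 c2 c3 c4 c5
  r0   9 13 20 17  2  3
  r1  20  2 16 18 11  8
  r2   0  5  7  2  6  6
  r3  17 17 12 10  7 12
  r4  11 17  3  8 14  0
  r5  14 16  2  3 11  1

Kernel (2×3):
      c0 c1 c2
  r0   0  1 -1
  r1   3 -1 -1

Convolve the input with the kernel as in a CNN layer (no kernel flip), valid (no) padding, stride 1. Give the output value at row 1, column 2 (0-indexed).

The receptive field on the input at this output position is [16 18 11 / 7 2 6]. Elementwise product with the kernel and sum: 18·1 + 11·-1 + 7·3 + 2·-1 + 6·-1.

20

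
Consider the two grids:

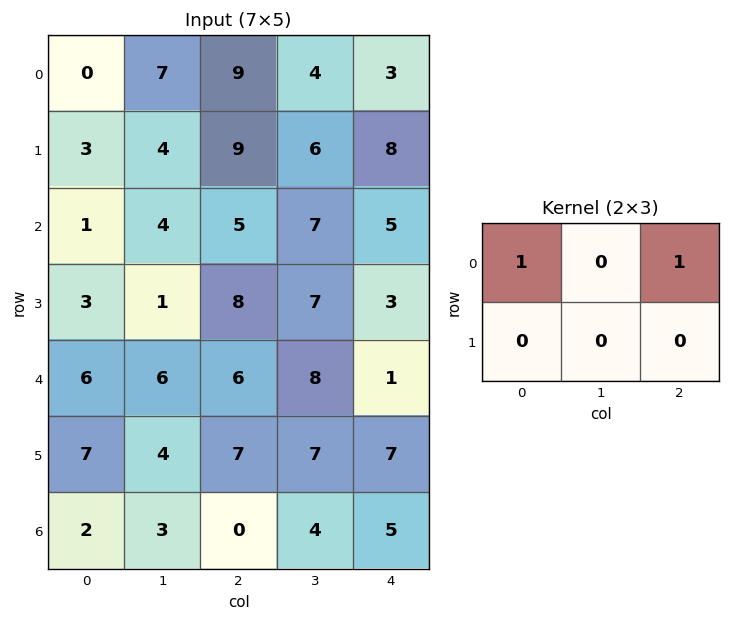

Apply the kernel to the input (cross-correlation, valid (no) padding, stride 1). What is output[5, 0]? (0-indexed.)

The receptive field on the input at this output position is [7 4 7 / 2 3 0]. Elementwise product with the kernel and sum: 7·1 + 7·1.

14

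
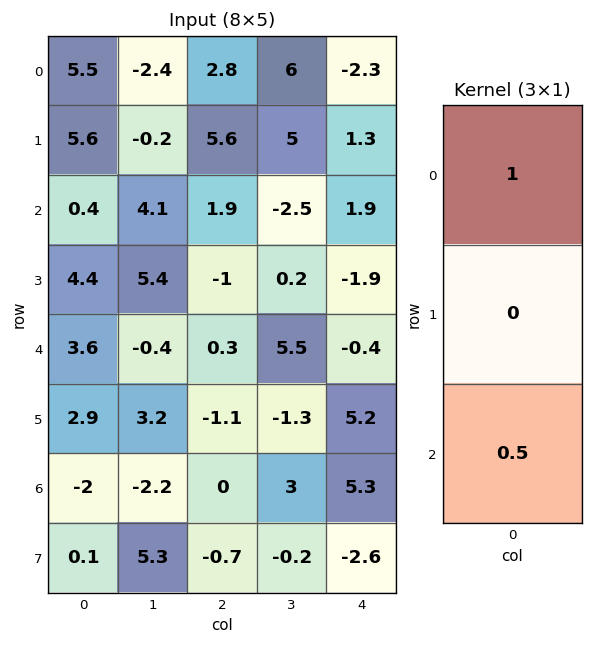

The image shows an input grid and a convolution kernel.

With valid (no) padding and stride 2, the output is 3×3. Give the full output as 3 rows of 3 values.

5.7 3.75 -1.35
2.2 2.05 1.7
2.6 0.3 2.25

Output[0,0]: The receptive field on the input at this output position is [5.5 / 5.6 / 0.4]. Elementwise product with the kernel and sum: 5.5·1 + 0.4·0.5.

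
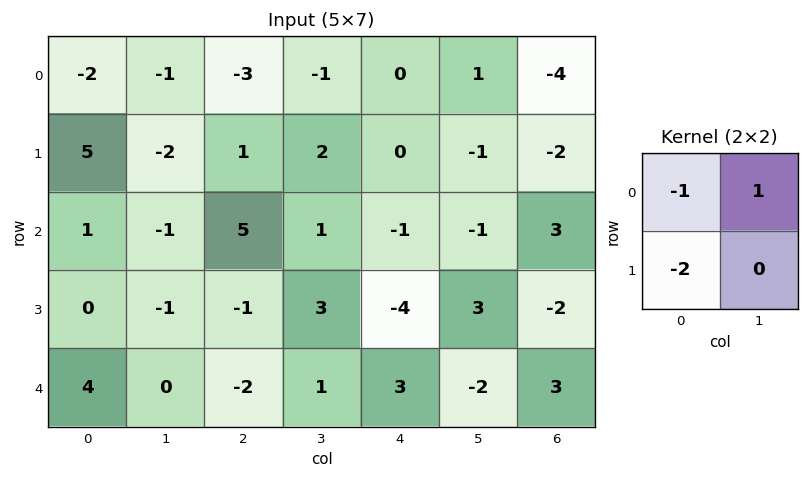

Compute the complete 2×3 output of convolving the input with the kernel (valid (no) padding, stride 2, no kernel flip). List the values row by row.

Output[0,0]: The receptive field on the input at this output position is [-2 -1 / 5 -2]. Elementwise product with the kernel and sum: -2·-1 + -1·1 + 5·-2.

-9 0 1
-2 -2 8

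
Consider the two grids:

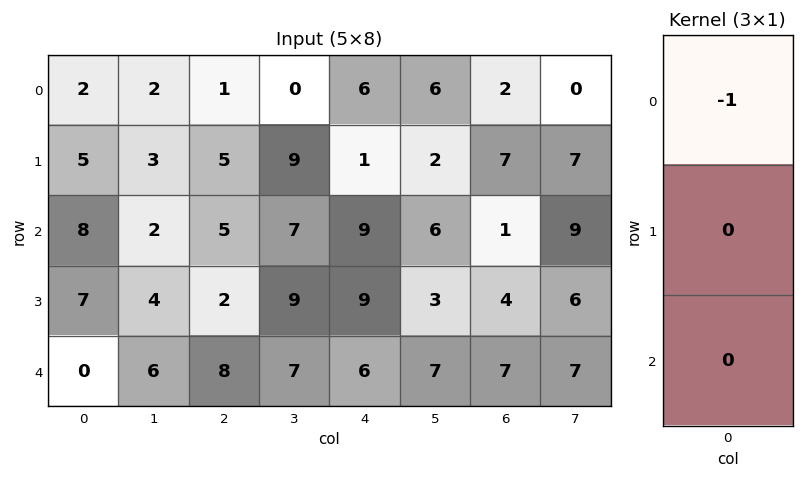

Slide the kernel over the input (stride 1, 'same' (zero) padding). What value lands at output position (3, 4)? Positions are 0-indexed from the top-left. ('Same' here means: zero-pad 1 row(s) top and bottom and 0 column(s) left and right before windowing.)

The receptive field on the zero-padded input at this output position is [9 / 9 / 6]. Elementwise product with the kernel and sum: 9·-1.

-9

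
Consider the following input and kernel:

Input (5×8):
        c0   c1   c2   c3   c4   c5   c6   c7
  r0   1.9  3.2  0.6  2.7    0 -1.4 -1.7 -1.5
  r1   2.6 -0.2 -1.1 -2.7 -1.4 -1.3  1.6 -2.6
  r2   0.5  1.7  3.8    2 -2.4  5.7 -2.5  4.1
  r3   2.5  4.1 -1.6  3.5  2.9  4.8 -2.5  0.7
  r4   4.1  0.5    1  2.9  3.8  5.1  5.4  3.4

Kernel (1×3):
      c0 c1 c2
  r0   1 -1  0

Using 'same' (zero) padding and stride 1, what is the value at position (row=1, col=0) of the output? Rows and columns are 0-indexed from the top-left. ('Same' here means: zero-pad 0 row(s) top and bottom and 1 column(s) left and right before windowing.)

-2.6

The receptive field on the zero-padded input at this output position is [0 2.6 -0.2]. Elementwise product with the kernel and sum: 0·1 + 2.6·-1.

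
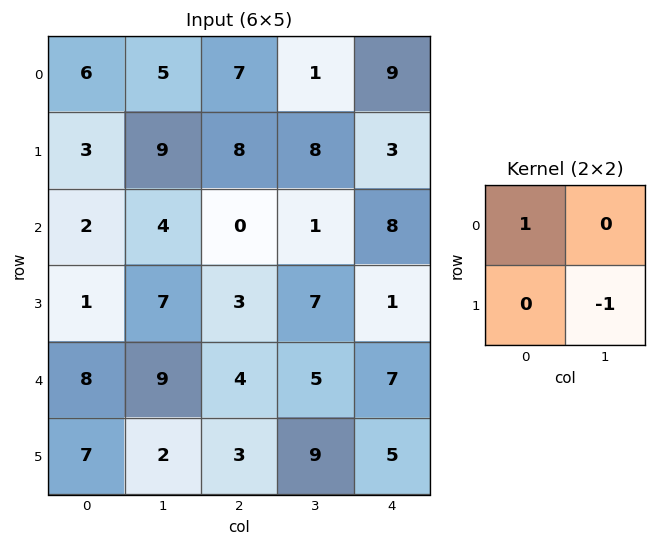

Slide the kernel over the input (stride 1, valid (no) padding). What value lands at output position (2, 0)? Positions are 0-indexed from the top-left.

The receptive field on the input at this output position is [2 4 / 1 7]. Elementwise product with the kernel and sum: 2·1 + 7·-1.

-5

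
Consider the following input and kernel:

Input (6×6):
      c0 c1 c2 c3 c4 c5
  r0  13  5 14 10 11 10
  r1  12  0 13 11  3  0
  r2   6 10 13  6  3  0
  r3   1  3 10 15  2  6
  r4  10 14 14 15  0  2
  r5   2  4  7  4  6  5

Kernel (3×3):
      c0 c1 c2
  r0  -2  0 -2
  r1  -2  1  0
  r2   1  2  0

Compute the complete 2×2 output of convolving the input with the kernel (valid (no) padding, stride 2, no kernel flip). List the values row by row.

Output[0,0]: The receptive field on the input at this output position is [13 5 14 / 12 0 13 / 6 10 13]. Elementwise product with the kernel and sum: 13·-2 + 14·-2 + 12·-2 + 0·1 + 6·1 + 10·2.
Output[0,1]: The receptive field on the input at this output position is [14 10 11 / 13 11 3 / 13 6 3]. Elementwise product with the kernel and sum: 14·-2 + 11·-2 + 13·-2 + 11·1 + 13·1 + 6·2.

-52 -40
1 7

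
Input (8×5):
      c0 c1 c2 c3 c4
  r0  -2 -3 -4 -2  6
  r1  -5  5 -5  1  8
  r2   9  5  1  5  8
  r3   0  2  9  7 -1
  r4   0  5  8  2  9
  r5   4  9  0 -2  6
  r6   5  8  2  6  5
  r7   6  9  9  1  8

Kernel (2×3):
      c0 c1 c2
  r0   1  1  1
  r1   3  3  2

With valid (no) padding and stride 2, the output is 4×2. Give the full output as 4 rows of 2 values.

Output[0,0]: The receptive field on the input at this output position is [-2 -3 -4 / -5 5 -5]. Elementwise product with the kernel and sum: -2·1 + -3·1 + -4·1 + -5·3 + 5·3 + -5·2.

-19 4
39 60
52 25
78 59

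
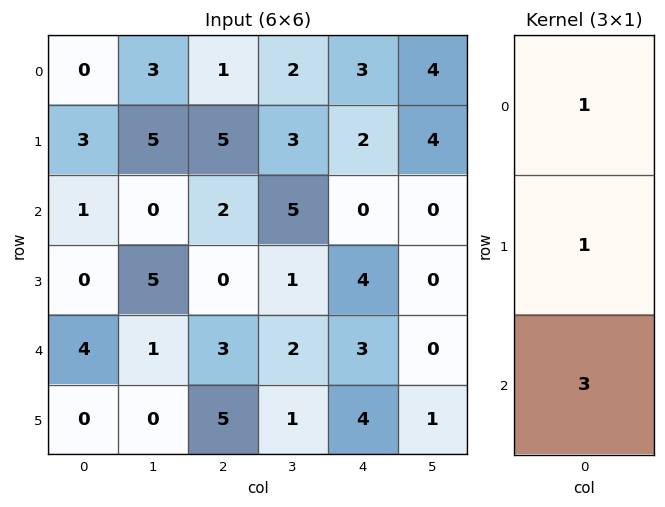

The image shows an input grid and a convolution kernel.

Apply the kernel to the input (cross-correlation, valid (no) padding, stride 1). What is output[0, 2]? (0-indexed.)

12

The receptive field on the input at this output position is [1 / 5 / 2]. Elementwise product with the kernel and sum: 1·1 + 5·1 + 2·3.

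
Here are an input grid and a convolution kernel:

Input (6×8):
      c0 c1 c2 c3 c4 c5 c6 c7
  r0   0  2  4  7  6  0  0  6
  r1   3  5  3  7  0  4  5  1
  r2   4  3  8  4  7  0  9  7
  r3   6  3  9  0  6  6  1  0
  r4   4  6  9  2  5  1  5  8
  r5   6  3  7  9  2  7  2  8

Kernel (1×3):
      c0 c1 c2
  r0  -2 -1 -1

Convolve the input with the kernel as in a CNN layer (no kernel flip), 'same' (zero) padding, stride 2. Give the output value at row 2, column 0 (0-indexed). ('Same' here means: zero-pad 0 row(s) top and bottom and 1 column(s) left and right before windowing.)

The receptive field on the zero-padded input at this output position is [0 4 6]. Elementwise product with the kernel and sum: 0·-2 + 4·-1 + 6·-1.

-10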